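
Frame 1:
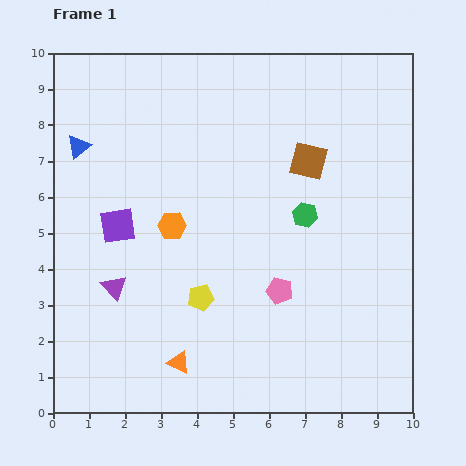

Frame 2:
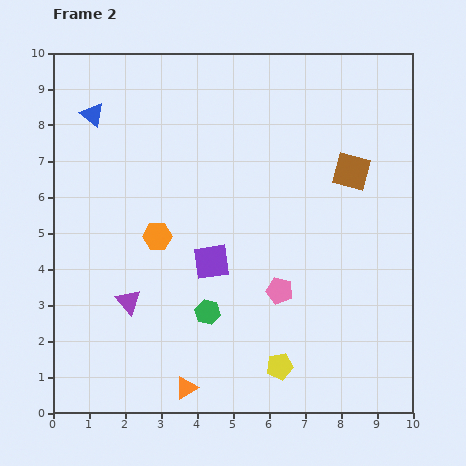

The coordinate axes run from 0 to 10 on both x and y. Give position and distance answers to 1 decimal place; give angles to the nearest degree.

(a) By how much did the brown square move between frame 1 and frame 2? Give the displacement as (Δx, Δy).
(1.2, -0.3)

The brown square was at (7.1, 7.0) in frame 1 and (8.3, 6.7) in frame 2.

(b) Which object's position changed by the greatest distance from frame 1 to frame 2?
the green hexagon

(moved 3.8; next 2.9)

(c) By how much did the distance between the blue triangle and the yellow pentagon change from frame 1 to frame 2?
+3.3

Distance in frame 1: 5.4. Distance in frame 2: 8.7.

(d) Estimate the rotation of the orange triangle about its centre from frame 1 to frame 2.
54° counter-clockwise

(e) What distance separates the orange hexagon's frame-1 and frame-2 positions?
0.5

The orange hexagon moved from (3.3, 5.2) to (2.9, 4.9), a distance of √(0.4² + 0.3²) ≈ 0.5.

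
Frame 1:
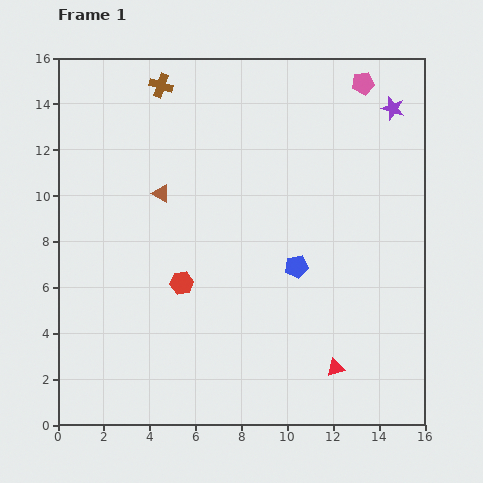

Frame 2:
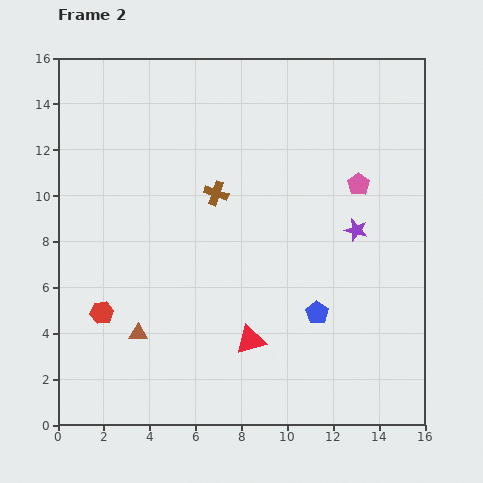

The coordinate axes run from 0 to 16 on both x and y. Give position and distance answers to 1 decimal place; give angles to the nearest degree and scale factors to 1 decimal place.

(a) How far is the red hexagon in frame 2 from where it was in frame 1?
3.7

The red hexagon moved from (5.4, 6.2) to (1.9, 4.9), a distance of √(3.5² + 1.3²) ≈ 3.7.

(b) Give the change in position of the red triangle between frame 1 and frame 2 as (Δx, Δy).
(-3.7, 1.2)

The red triangle was at (12.1, 2.5) in frame 1 and (8.4, 3.7) in frame 2.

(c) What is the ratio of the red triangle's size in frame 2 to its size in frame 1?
1.7×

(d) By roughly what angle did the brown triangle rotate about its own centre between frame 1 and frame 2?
29° counter-clockwise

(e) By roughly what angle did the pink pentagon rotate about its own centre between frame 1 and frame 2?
25° counter-clockwise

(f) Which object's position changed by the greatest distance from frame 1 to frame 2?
the brown triangle

(moved 6.2; next 5.5)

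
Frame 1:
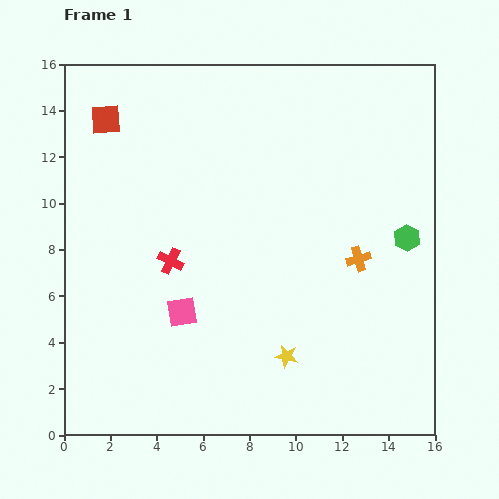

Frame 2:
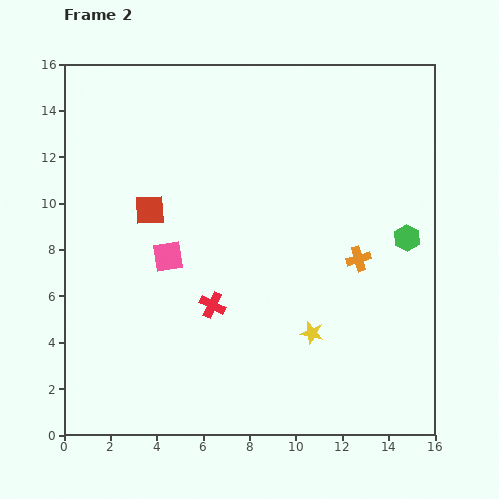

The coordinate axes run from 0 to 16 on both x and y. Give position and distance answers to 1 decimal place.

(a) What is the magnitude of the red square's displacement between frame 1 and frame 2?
4.3

The red square moved from (1.8, 13.6) to (3.7, 9.7), a distance of √(1.9² + 3.9²) ≈ 4.3.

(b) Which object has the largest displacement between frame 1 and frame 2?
the red square

(moved 4.3; next 2.6)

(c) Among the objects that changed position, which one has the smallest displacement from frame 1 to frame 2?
the yellow star

(moved 1.5)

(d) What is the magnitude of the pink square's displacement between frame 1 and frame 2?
2.5

The pink square moved from (5.1, 5.3) to (4.5, 7.7), a distance of √(0.6² + 2.4²) ≈ 2.5.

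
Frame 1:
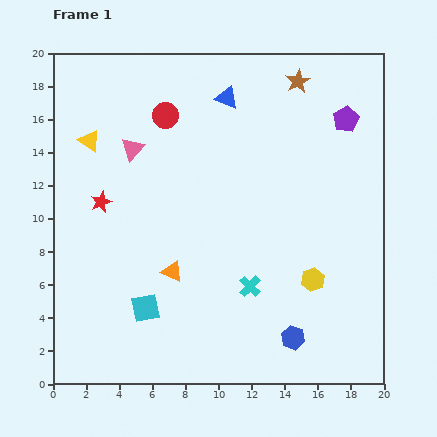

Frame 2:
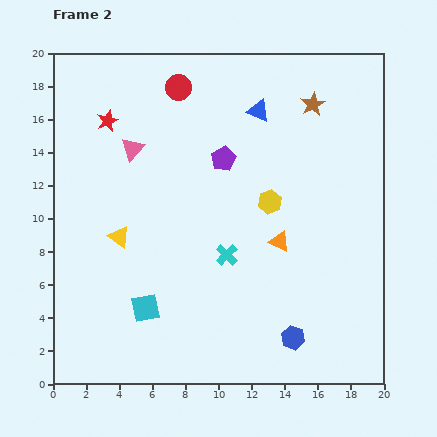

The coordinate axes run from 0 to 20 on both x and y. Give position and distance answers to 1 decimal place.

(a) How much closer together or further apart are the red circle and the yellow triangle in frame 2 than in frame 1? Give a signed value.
+4.9

Distance in frame 1: 4.8. Distance in frame 2: 9.7.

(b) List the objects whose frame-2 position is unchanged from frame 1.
the pink triangle, the cyan square, the blue hexagon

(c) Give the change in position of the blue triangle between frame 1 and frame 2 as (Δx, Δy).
(1.9, -0.8)

The blue triangle was at (10.5, 17.3) in frame 1 and (12.4, 16.5) in frame 2.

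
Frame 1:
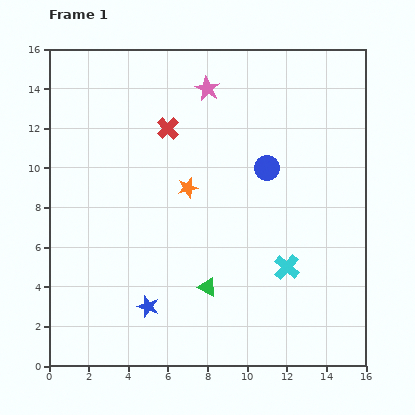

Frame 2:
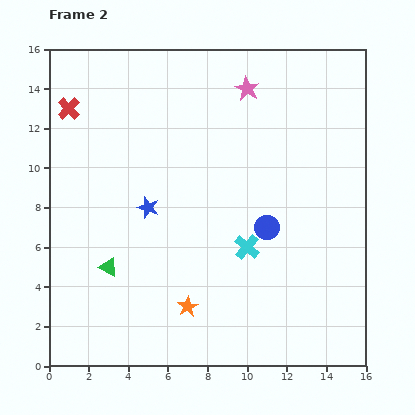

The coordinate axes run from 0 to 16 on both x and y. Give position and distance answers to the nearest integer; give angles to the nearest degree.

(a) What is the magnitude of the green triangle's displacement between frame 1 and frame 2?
5

The green triangle moved from (8, 4) to (3, 5), a distance of √(5² + 1²) ≈ 5.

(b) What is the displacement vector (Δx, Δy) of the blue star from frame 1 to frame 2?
(0, 5)

The blue star was at (5, 3) in frame 1 and (5, 8) in frame 2.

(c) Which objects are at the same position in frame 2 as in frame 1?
none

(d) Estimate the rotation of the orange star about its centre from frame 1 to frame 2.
18° counter-clockwise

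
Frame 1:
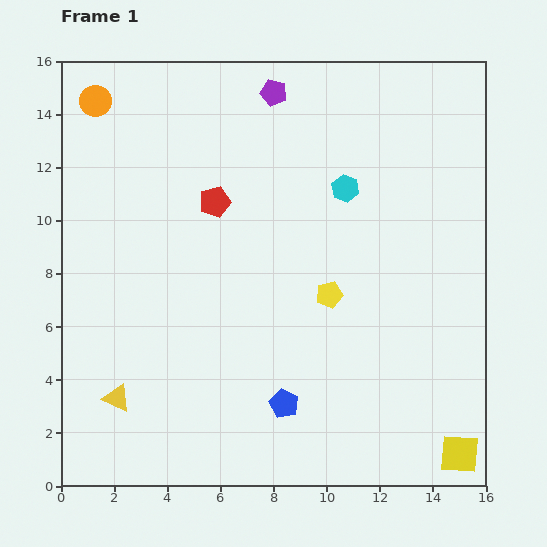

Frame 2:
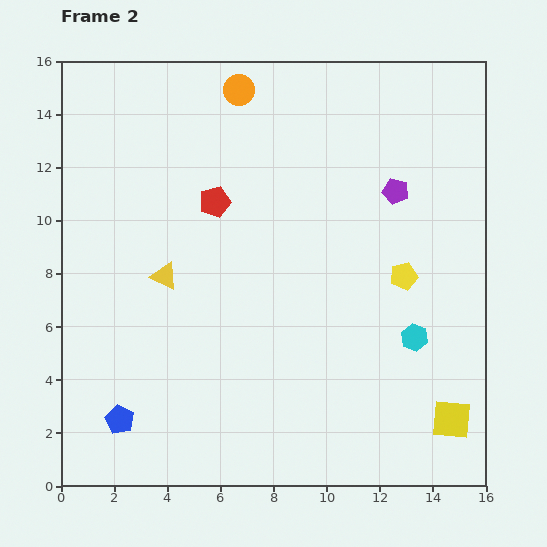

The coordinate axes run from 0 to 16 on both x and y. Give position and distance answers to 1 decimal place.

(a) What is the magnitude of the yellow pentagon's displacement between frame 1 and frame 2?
2.9

The yellow pentagon moved from (10.1, 7.2) to (12.9, 7.9), a distance of √(2.8² + 0.7²) ≈ 2.9.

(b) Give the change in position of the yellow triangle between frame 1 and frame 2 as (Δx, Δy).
(1.8, 4.6)

The yellow triangle was at (2.1, 3.3) in frame 1 and (3.9, 7.9) in frame 2.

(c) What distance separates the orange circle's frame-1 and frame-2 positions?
5.4

The orange circle moved from (1.3, 14.5) to (6.7, 14.9), a distance of √(5.4² + 0.4²) ≈ 5.4.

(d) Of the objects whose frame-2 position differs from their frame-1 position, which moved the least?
the yellow square

(moved 1.3)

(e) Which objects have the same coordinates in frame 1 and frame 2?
the red pentagon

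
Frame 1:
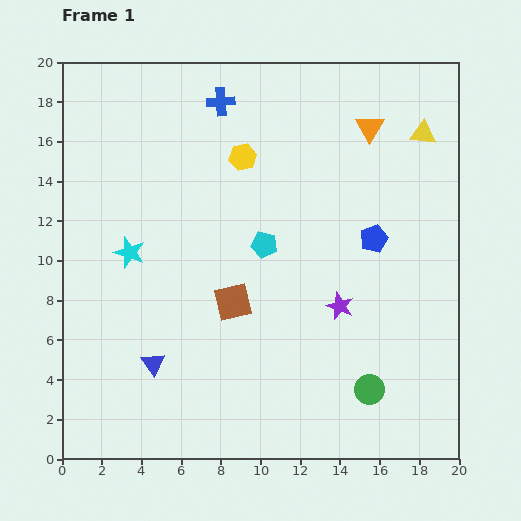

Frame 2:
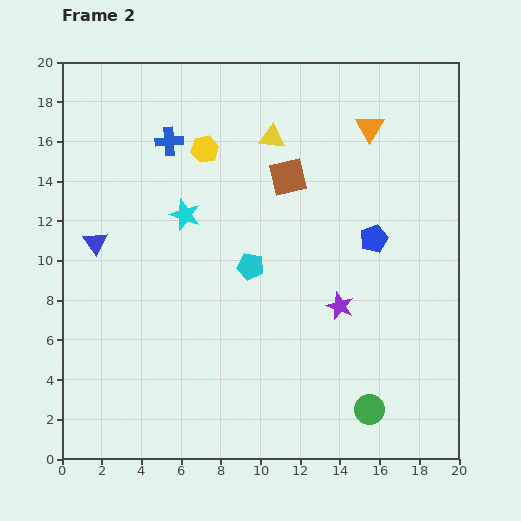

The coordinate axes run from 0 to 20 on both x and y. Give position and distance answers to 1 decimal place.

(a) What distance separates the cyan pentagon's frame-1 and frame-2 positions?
1.3

The cyan pentagon moved from (10.2, 10.8) to (9.5, 9.7), a distance of √(0.7² + 1.1²) ≈ 1.3.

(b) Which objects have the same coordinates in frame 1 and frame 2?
the purple star, the orange triangle, the blue pentagon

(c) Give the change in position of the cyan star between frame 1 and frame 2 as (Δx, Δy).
(2.8, 1.9)

The cyan star was at (3.4, 10.4) in frame 1 and (6.2, 12.3) in frame 2.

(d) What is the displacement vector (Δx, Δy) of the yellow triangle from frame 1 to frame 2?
(-7.6, -0.2)

The yellow triangle was at (18.2, 16.4) in frame 1 and (10.6, 16.2) in frame 2.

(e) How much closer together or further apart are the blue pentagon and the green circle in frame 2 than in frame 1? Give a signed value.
+1.0

Distance in frame 1: 7.6. Distance in frame 2: 8.6.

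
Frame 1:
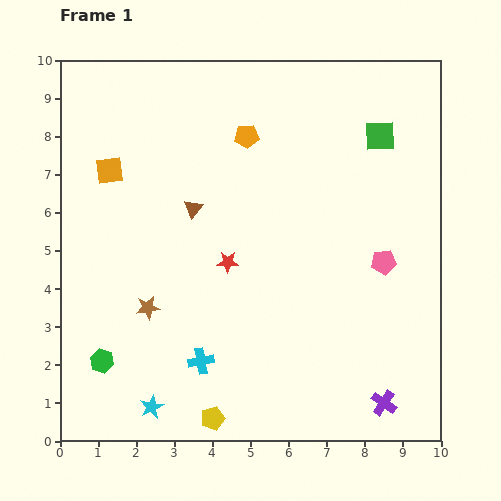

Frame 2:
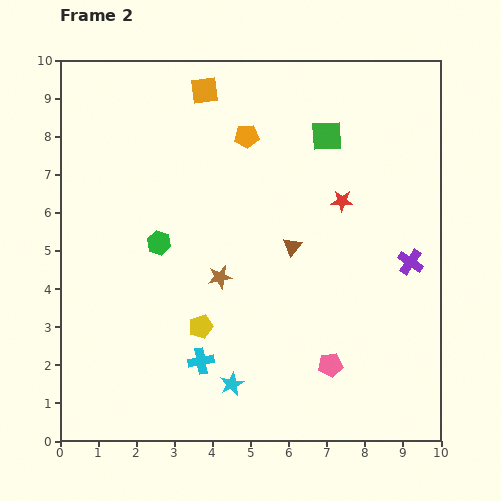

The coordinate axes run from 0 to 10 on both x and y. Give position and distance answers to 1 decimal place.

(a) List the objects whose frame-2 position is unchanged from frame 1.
the orange pentagon, the cyan cross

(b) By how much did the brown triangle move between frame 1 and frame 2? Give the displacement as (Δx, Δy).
(2.6, -1.0)

The brown triangle was at (3.5, 6.1) in frame 1 and (6.1, 5.1) in frame 2.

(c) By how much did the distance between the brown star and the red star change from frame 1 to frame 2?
+1.4

Distance in frame 1: 2.4. Distance in frame 2: 3.8.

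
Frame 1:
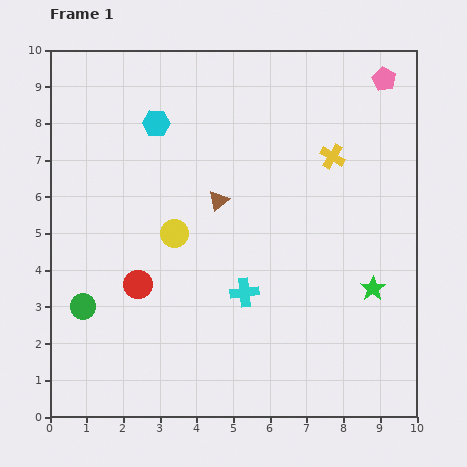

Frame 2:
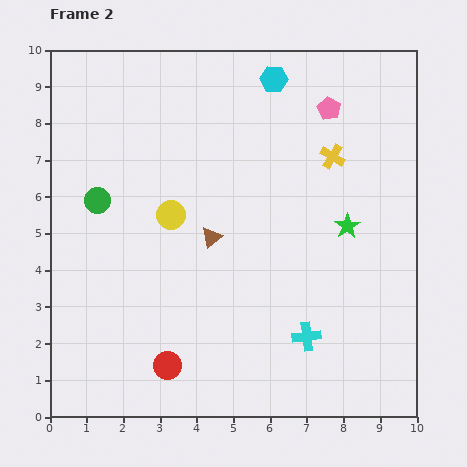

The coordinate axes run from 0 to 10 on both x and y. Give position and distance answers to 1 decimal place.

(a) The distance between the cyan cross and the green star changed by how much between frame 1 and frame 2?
-0.3

Distance in frame 1: 3.5. Distance in frame 2: 3.2.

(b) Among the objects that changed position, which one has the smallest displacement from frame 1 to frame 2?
the yellow circle

(moved 0.5)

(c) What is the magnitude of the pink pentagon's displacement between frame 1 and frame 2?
1.7

The pink pentagon moved from (9.1, 9.2) to (7.6, 8.4), a distance of √(1.5² + 0.8²) ≈ 1.7.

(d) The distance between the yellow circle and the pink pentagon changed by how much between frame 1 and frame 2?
-1.9

Distance in frame 1: 7.1. Distance in frame 2: 5.2.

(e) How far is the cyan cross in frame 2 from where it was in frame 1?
2.1

The cyan cross moved from (5.3, 3.4) to (7.0, 2.2), a distance of √(1.7² + 1.2²) ≈ 2.1.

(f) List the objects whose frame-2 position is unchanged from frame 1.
the yellow cross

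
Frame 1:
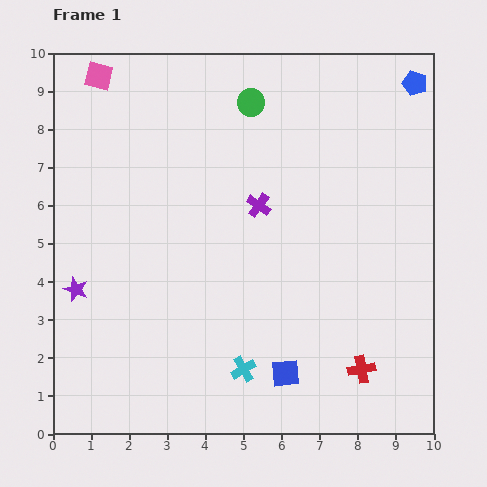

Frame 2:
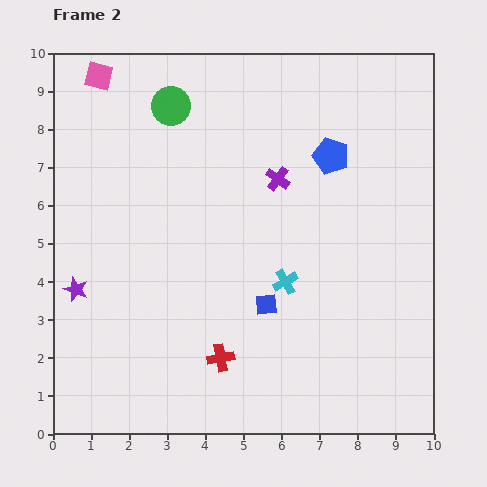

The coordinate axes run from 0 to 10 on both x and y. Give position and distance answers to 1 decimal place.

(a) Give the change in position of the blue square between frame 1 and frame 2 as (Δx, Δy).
(-0.5, 1.8)

The blue square was at (6.1, 1.6) in frame 1 and (5.6, 3.4) in frame 2.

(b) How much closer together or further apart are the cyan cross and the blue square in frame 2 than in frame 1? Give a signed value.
-0.3

Distance in frame 1: 1.1. Distance in frame 2: 0.8.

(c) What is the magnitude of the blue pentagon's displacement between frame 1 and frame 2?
2.9

The blue pentagon moved from (9.5, 9.2) to (7.3, 7.3), a distance of √(2.2² + 1.9²) ≈ 2.9.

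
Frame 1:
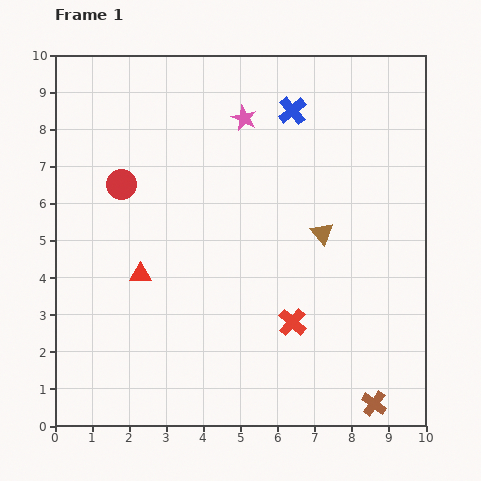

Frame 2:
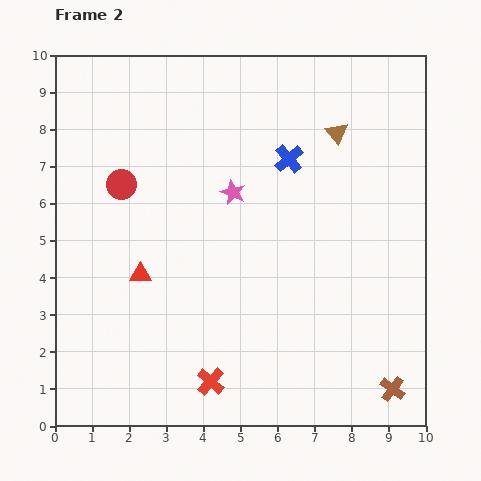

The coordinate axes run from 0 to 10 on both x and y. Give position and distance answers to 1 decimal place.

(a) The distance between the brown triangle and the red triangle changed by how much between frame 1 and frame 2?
+1.5

Distance in frame 1: 5.0. Distance in frame 2: 6.5.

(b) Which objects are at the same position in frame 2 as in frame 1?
the red triangle, the red circle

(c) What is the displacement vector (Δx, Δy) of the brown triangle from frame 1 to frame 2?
(0.4, 2.7)

The brown triangle was at (7.2, 5.2) in frame 1 and (7.6, 7.9) in frame 2.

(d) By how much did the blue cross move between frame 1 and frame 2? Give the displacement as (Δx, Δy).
(-0.1, -1.3)

The blue cross was at (6.4, 8.5) in frame 1 and (6.3, 7.2) in frame 2.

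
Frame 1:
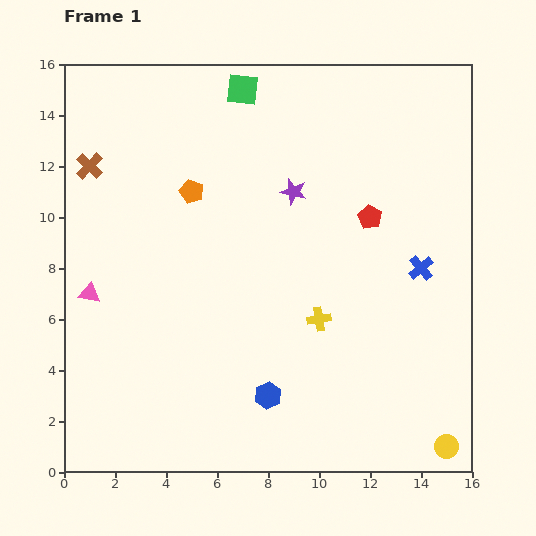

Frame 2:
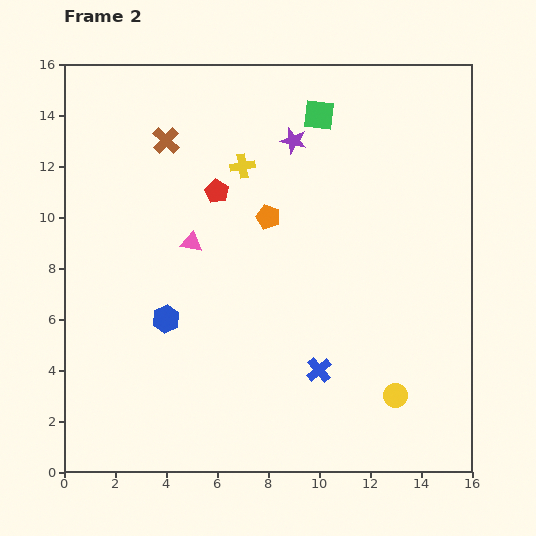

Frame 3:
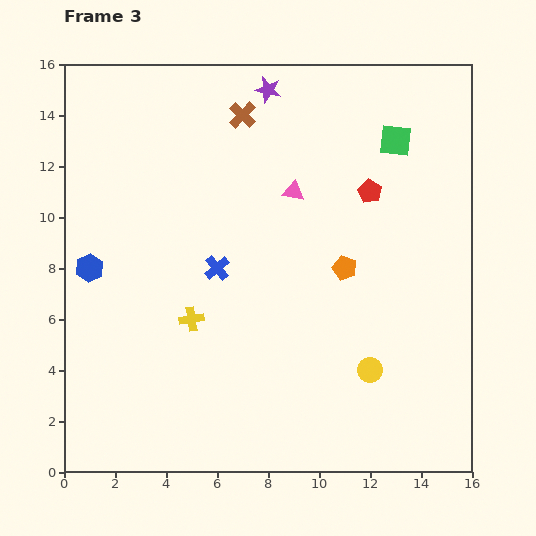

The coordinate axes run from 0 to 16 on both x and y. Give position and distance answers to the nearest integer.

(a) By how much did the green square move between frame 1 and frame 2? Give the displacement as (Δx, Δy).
(3, -1)

The green square was at (7, 15) in frame 1 and (10, 14) in frame 2.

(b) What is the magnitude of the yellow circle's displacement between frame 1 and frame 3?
4

The yellow circle moved from (15, 1) to (12, 4), a distance of √(3² + 3²) ≈ 4.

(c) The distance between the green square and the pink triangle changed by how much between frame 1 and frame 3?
-6

Distance in frame 1: 10. Distance in frame 3: 4.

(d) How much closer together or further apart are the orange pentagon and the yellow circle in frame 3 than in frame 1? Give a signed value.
-10

Distance in frame 1: 14. Distance in frame 3: 4.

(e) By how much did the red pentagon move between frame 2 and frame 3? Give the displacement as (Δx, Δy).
(6, 0)

The red pentagon was at (6, 11) in frame 2 and (12, 11) in frame 3.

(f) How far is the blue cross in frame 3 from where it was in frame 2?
6

The blue cross moved from (10, 4) to (6, 8), a distance of √(4² + 4²) ≈ 6.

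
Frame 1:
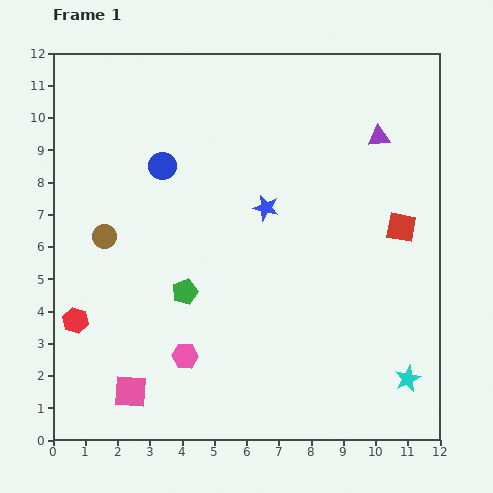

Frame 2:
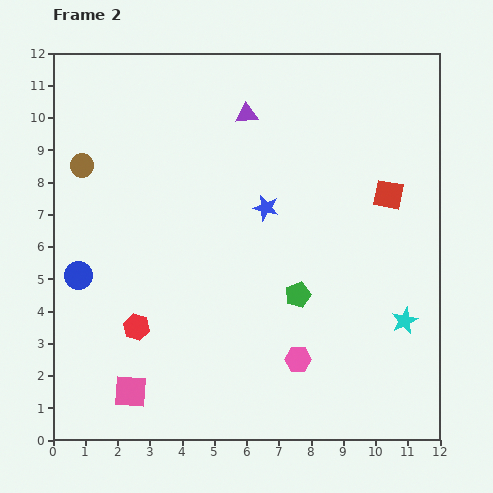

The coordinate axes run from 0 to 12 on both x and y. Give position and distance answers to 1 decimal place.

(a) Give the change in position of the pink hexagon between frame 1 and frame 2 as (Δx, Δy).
(3.5, -0.1)

The pink hexagon was at (4.1, 2.6) in frame 1 and (7.6, 2.5) in frame 2.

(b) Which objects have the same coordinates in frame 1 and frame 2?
the blue star, the pink square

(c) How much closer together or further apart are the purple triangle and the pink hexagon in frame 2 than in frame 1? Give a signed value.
-1.3

Distance in frame 1: 9.1. Distance in frame 2: 7.8.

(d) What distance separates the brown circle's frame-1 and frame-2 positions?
2.3

The brown circle moved from (1.6, 6.3) to (0.9, 8.5), a distance of √(0.7² + 2.2²) ≈ 2.3.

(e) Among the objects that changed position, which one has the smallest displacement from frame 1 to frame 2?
the red square

(moved 1.1)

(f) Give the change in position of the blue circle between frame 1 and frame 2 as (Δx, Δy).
(-2.6, -3.4)

The blue circle was at (3.4, 8.5) in frame 1 and (0.8, 5.1) in frame 2.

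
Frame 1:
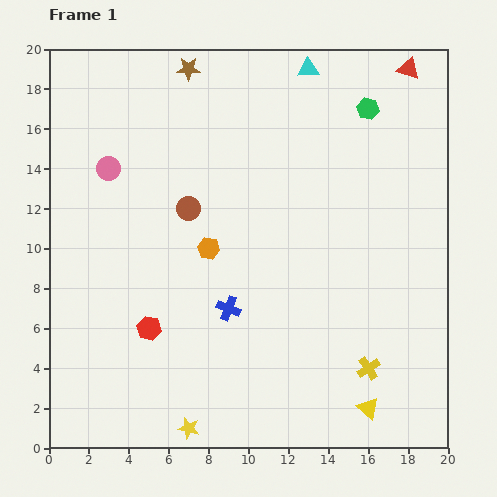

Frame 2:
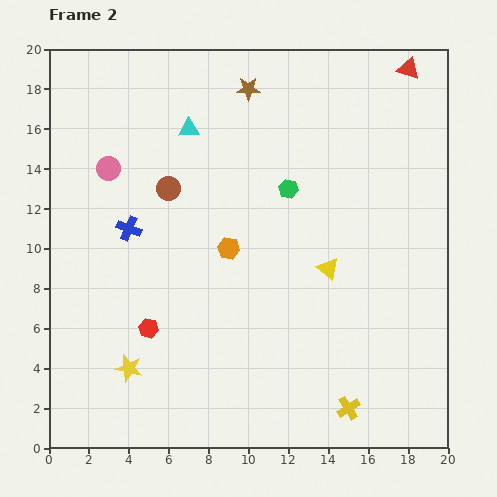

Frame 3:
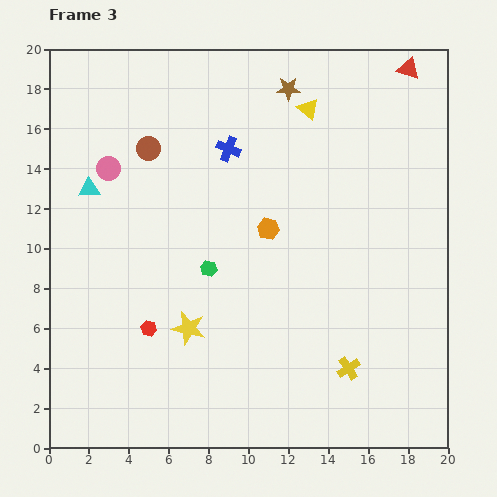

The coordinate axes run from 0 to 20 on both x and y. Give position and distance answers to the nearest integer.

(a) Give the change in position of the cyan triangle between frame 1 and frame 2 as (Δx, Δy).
(-6, -3)

The cyan triangle was at (13, 19) in frame 1 and (7, 16) in frame 2.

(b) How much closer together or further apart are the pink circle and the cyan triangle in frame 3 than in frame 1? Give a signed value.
-10

Distance in frame 1: 11. Distance in frame 3: 1.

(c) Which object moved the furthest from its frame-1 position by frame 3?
the yellow triangle

(moved 15; next 13)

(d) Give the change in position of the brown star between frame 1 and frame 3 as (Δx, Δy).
(5, -1)

The brown star was at (7, 19) in frame 1 and (12, 18) in frame 3.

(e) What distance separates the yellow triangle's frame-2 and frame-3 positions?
8

The yellow triangle moved from (14, 9) to (13, 17), a distance of √(1² + 8²) ≈ 8.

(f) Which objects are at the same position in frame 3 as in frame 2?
the red hexagon, the red triangle, the pink circle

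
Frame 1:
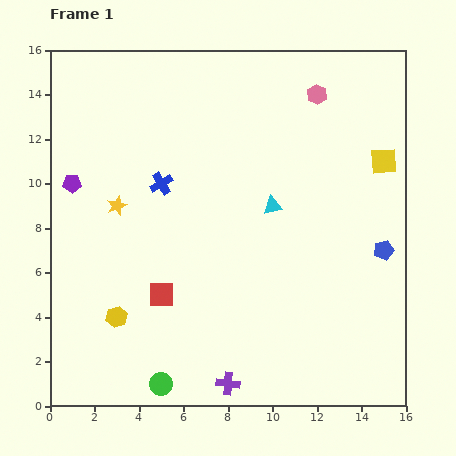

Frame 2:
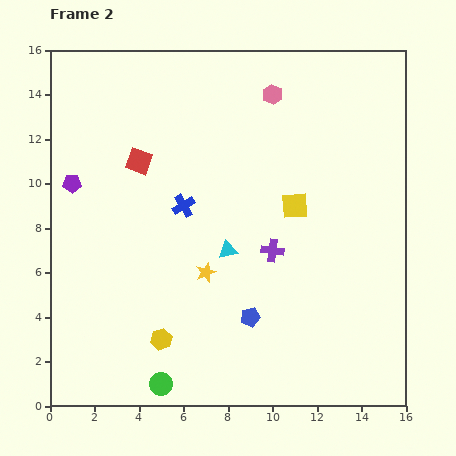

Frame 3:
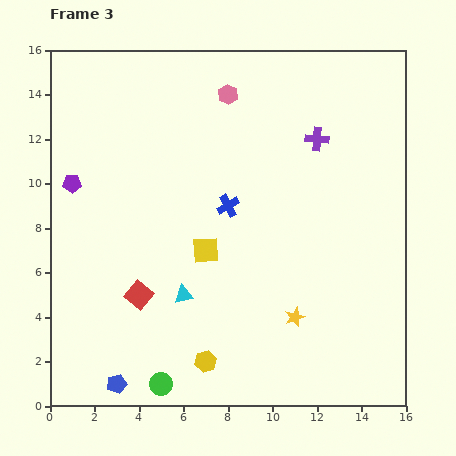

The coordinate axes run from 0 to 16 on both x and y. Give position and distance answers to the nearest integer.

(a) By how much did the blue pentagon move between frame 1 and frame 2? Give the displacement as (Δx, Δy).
(-6, -3)

The blue pentagon was at (15, 7) in frame 1 and (9, 4) in frame 2.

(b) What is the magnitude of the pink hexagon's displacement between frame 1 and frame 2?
2

The pink hexagon moved from (12, 14) to (10, 14), a distance of √(2² + 0²) ≈ 2.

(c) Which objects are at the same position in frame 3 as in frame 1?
the green circle, the purple pentagon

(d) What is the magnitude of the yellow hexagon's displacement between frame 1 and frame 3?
4

The yellow hexagon moved from (3, 4) to (7, 2), a distance of √(4² + 2²) ≈ 4.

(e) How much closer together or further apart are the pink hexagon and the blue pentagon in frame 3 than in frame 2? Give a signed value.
+4

Distance in frame 2: 10. Distance in frame 3: 14.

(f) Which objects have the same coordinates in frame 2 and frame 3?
the green circle, the purple pentagon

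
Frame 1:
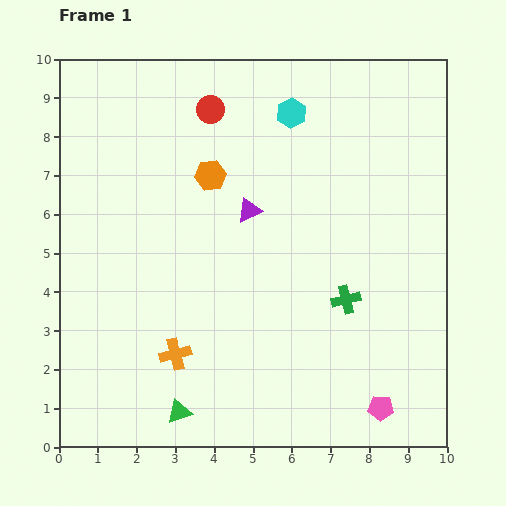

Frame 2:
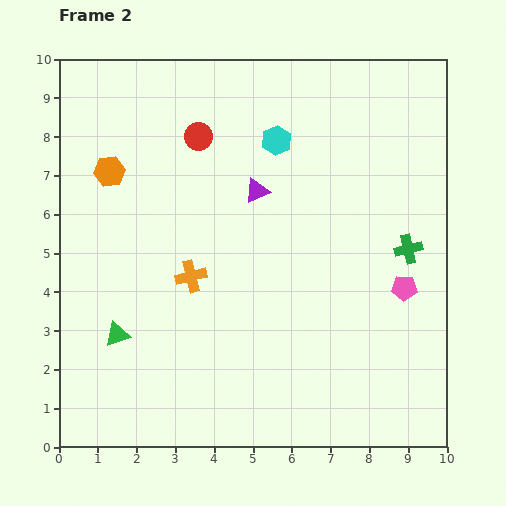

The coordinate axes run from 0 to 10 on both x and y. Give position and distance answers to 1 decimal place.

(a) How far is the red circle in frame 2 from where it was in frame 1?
0.8

The red circle moved from (3.9, 8.7) to (3.6, 8.0), a distance of √(0.3² + 0.7²) ≈ 0.8.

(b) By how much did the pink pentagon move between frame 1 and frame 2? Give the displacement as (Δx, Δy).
(0.6, 3.1)

The pink pentagon was at (8.3, 1.0) in frame 1 and (8.9, 4.1) in frame 2.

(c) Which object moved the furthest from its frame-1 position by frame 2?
the pink pentagon

(moved 3.2; next 2.6)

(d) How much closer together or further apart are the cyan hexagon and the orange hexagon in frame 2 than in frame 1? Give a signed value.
+1.8

Distance in frame 1: 2.6. Distance in frame 2: 4.4.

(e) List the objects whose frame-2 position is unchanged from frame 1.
none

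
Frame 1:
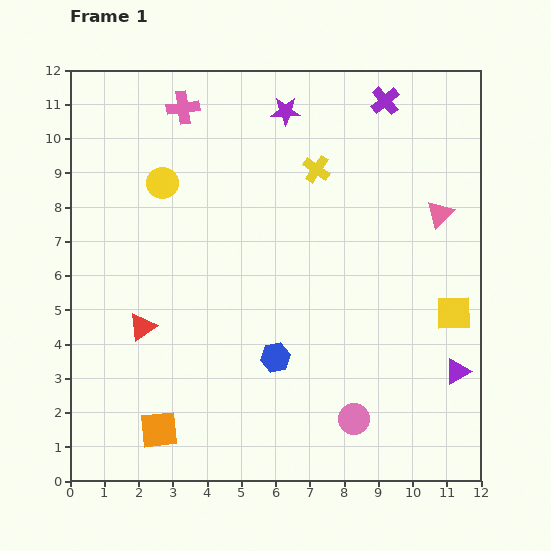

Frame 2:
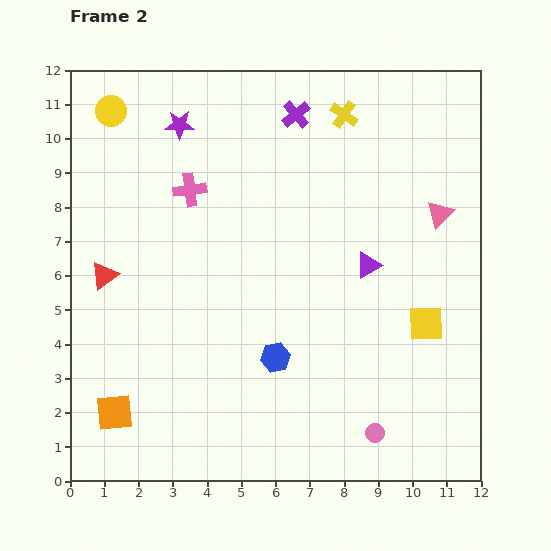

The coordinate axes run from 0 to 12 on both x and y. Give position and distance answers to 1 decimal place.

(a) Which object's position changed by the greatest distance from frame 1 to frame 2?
the purple triangle

(moved 4.0; next 3.1)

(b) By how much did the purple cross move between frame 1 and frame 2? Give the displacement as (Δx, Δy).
(-2.6, -0.4)

The purple cross was at (9.2, 11.1) in frame 1 and (6.6, 10.7) in frame 2.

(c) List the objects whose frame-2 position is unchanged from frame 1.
the pink triangle, the blue hexagon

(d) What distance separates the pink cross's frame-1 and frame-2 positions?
2.4

The pink cross moved from (3.3, 10.9) to (3.5, 8.5), a distance of √(0.2² + 2.4²) ≈ 2.4.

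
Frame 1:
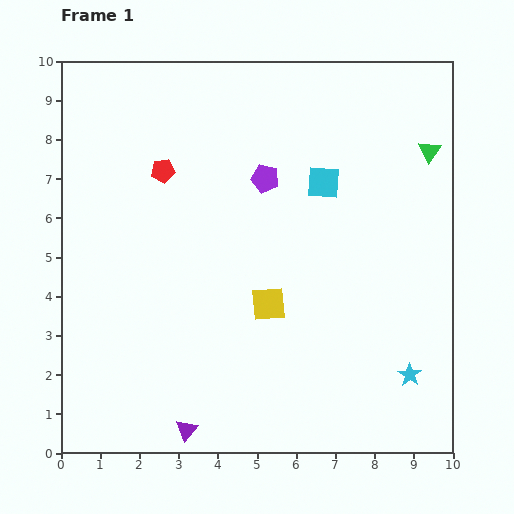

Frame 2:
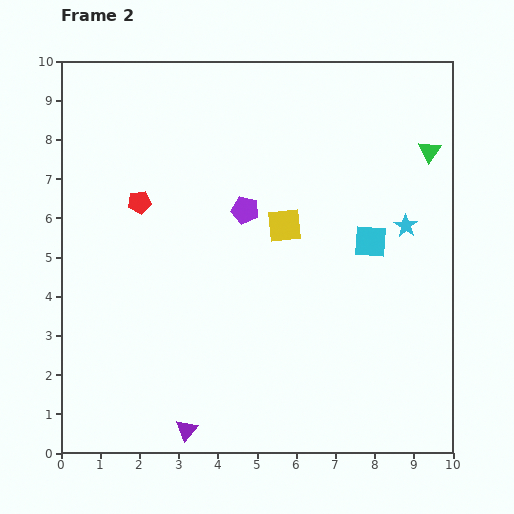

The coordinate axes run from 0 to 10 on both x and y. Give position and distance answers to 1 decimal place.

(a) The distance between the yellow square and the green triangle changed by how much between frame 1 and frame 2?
-1.5

Distance in frame 1: 5.7. Distance in frame 2: 4.2.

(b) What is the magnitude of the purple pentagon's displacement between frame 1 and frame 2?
0.9

The purple pentagon moved from (5.2, 7.0) to (4.7, 6.2), a distance of √(0.5² + 0.8²) ≈ 0.9.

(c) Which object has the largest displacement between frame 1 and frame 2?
the cyan star

(moved 3.8; next 2.0)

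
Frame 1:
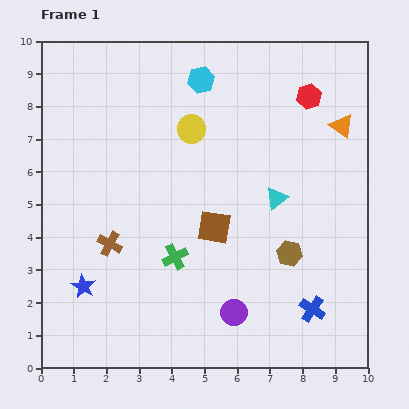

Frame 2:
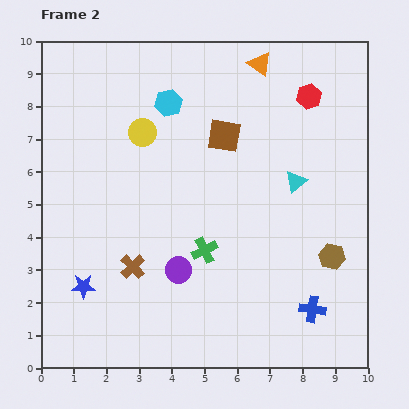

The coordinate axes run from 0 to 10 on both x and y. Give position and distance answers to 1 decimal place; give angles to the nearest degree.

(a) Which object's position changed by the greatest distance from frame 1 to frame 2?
the orange triangle

(moved 3.1; next 2.8)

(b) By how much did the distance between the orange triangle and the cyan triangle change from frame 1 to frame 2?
+0.8

Distance in frame 1: 3.0. Distance in frame 2: 3.8.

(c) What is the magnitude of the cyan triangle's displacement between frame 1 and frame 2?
0.8

The cyan triangle moved from (7.2, 5.2) to (7.8, 5.7), a distance of √(0.6² + 0.5²) ≈ 0.8.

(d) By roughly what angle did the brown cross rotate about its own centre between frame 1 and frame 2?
18° clockwise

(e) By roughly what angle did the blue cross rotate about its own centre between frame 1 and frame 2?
25° counter-clockwise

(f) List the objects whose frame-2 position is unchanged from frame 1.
the blue star, the red hexagon, the blue cross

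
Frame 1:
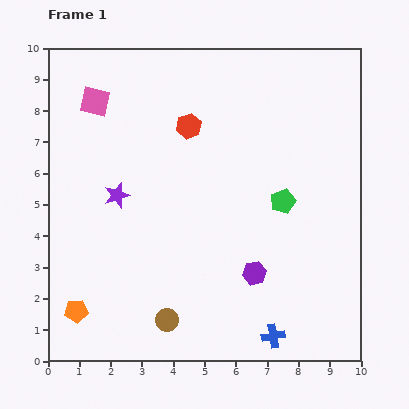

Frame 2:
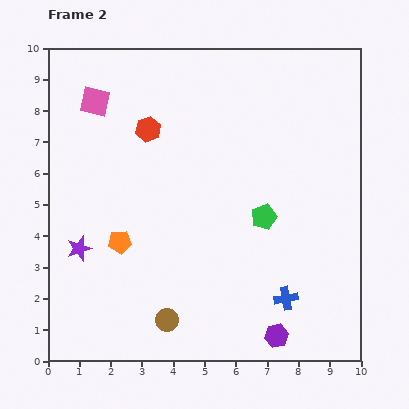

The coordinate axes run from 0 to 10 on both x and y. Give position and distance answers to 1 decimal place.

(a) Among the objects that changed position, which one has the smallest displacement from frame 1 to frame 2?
the green pentagon

(moved 0.8)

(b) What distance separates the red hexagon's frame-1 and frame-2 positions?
1.3

The red hexagon moved from (4.5, 7.5) to (3.2, 7.4), a distance of √(1.3² + 0.1²) ≈ 1.3.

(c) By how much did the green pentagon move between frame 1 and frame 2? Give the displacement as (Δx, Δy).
(-0.6, -0.5)

The green pentagon was at (7.5, 5.1) in frame 1 and (6.9, 4.6) in frame 2.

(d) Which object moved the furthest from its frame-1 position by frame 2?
the orange pentagon

(moved 2.6; next 2.1)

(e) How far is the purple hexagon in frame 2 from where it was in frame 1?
2.1

The purple hexagon moved from (6.6, 2.8) to (7.3, 0.8), a distance of √(0.7² + 2.0²) ≈ 2.1.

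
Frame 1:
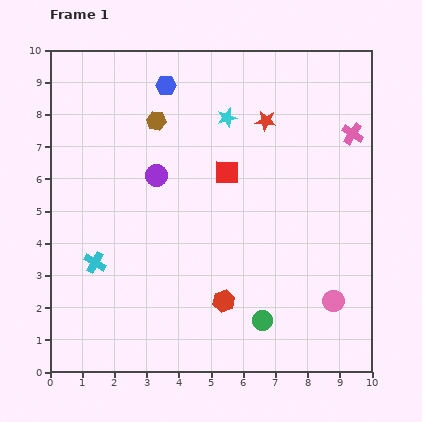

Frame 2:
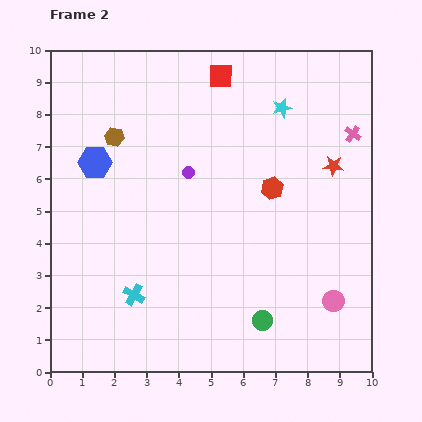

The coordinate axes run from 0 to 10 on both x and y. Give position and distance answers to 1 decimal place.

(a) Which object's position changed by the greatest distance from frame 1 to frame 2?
the red hexagon

(moved 3.8; next 3.3)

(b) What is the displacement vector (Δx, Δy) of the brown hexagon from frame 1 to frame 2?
(-1.3, -0.5)

The brown hexagon was at (3.3, 7.8) in frame 1 and (2.0, 7.3) in frame 2.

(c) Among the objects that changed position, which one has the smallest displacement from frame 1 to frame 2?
the purple circle

(moved 1.0)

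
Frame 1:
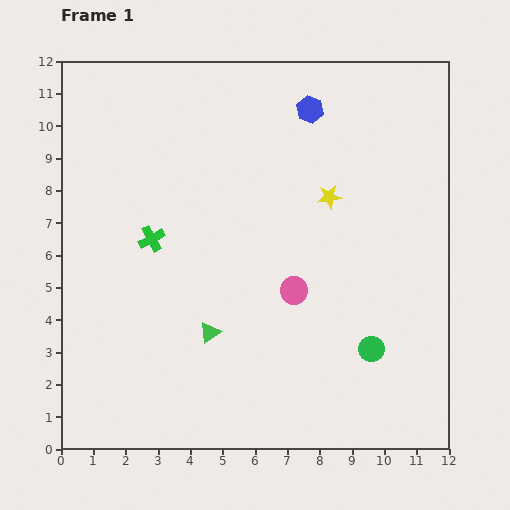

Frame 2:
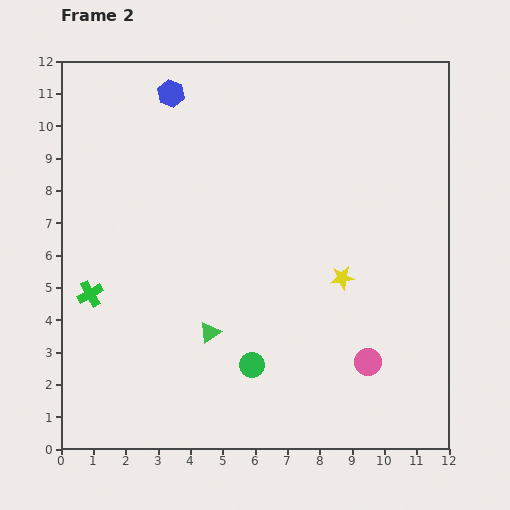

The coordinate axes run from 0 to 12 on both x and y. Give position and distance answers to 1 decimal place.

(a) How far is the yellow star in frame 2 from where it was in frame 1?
2.5

The yellow star moved from (8.3, 7.8) to (8.7, 5.3), a distance of √(0.4² + 2.5²) ≈ 2.5.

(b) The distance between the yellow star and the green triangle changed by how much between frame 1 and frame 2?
-1.2

Distance in frame 1: 5.6. Distance in frame 2: 4.4.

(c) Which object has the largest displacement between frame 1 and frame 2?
the blue hexagon

(moved 4.3; next 3.7)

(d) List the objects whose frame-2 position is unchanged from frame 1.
the green triangle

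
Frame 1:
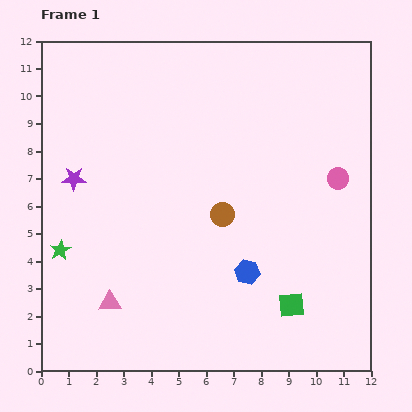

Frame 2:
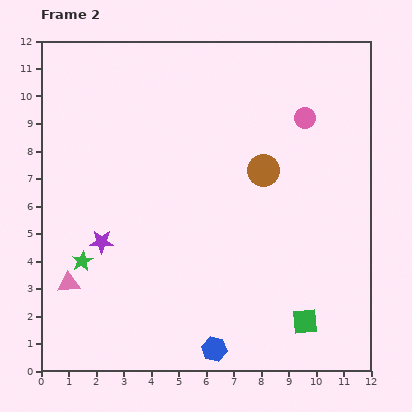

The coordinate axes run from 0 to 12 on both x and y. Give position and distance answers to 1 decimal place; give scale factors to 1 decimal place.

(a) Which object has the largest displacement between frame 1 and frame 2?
the blue hexagon

(moved 3.0; next 2.5)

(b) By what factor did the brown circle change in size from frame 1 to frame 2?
1.3×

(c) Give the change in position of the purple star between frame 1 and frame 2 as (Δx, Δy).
(1.0, -2.3)

The purple star was at (1.2, 7.0) in frame 1 and (2.2, 4.7) in frame 2.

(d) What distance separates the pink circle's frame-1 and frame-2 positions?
2.5

The pink circle moved from (10.8, 7.0) to (9.6, 9.2), a distance of √(1.2² + 2.2²) ≈ 2.5.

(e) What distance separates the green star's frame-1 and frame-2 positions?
0.9

The green star moved from (0.7, 4.4) to (1.5, 4.0), a distance of √(0.8² + 0.4²) ≈ 0.9.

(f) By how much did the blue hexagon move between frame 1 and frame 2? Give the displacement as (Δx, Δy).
(-1.2, -2.8)

The blue hexagon was at (7.5, 3.6) in frame 1 and (6.3, 0.8) in frame 2.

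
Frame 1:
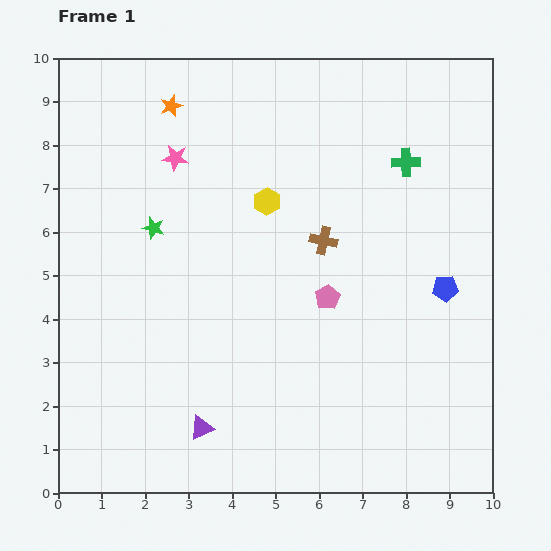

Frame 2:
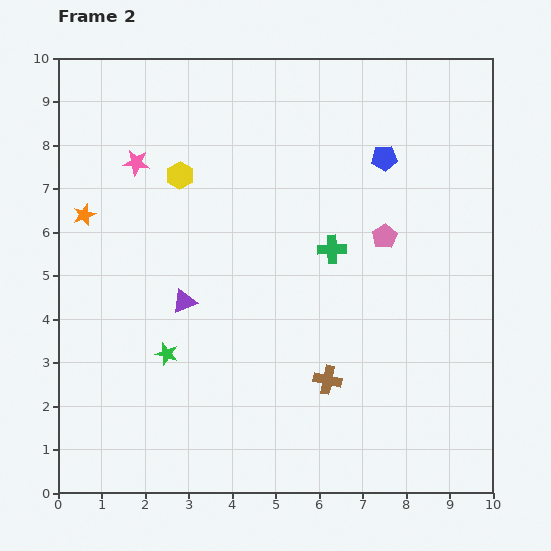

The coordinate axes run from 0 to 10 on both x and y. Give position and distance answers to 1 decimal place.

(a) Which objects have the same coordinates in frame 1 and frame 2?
none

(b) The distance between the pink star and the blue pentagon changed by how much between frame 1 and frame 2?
-1.2

Distance in frame 1: 6.9. Distance in frame 2: 5.7.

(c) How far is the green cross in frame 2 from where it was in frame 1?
2.6

The green cross moved from (8.0, 7.6) to (6.3, 5.6), a distance of √(1.7² + 2.0²) ≈ 2.6.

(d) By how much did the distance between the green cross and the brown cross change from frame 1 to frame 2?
+0.4

Distance in frame 1: 2.6. Distance in frame 2: 3.0.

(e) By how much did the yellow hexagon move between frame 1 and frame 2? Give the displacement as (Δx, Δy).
(-2.0, 0.6)

The yellow hexagon was at (4.8, 6.7) in frame 1 and (2.8, 7.3) in frame 2.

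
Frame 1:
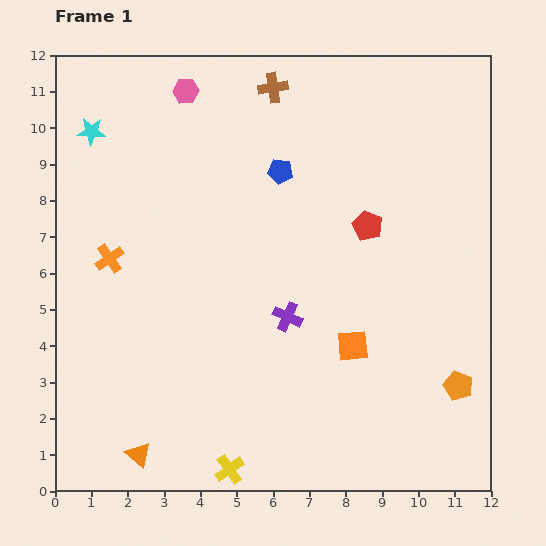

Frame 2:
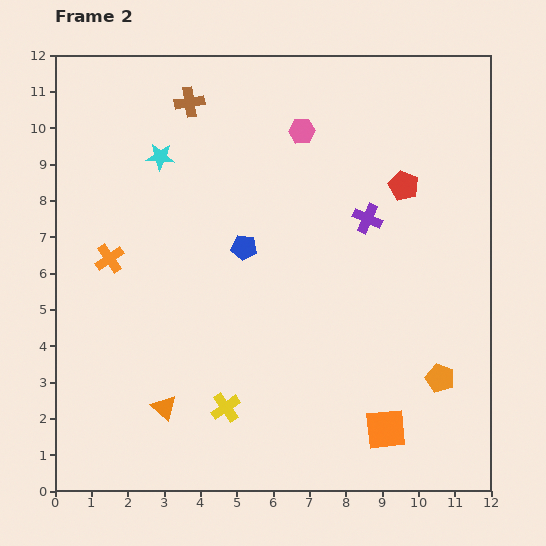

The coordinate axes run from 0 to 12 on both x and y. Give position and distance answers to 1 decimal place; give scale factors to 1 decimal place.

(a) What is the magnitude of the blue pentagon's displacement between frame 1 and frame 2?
2.3

The blue pentagon moved from (6.2, 8.8) to (5.2, 6.7), a distance of √(1.0² + 2.1²) ≈ 2.3.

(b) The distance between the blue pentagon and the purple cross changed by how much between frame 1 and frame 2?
-0.5

Distance in frame 1: 4.0. Distance in frame 2: 3.5.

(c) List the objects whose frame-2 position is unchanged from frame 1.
the orange cross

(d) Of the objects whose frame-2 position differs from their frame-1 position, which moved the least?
the orange pentagon

(moved 0.5)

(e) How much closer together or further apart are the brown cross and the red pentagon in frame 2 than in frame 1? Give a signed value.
+1.7

Distance in frame 1: 4.6. Distance in frame 2: 6.3.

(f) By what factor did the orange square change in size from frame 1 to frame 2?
1.3×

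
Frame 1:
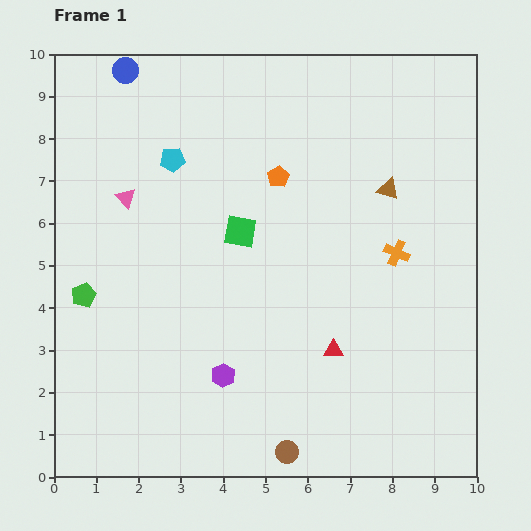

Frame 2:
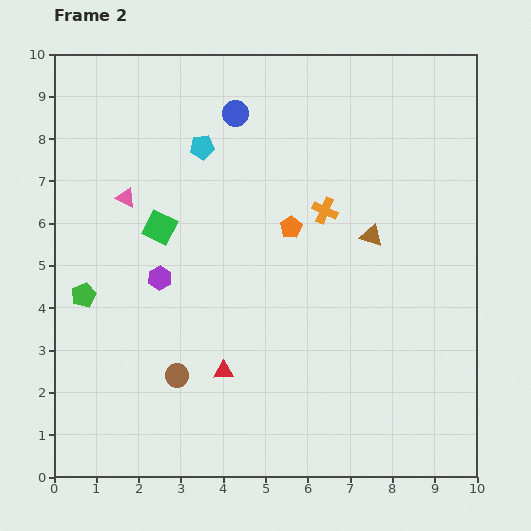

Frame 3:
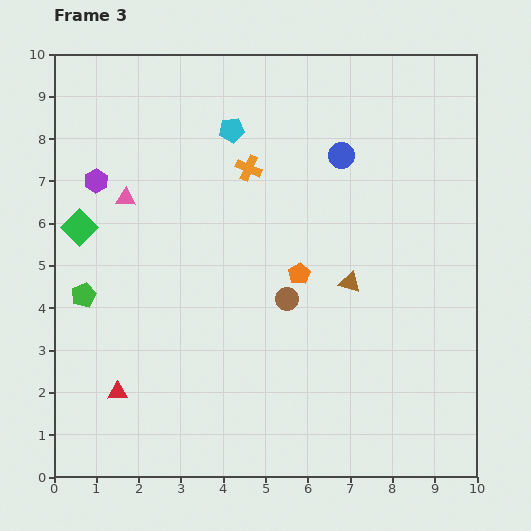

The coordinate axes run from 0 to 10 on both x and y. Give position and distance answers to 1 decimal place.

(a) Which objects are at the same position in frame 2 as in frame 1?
the green pentagon, the pink triangle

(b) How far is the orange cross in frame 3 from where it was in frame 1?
4.0

The orange cross moved from (8.1, 5.3) to (4.6, 7.3), a distance of √(3.5² + 2.0²) ≈ 4.0.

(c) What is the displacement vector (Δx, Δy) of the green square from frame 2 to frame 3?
(-1.9, 0.0)

The green square was at (2.5, 5.9) in frame 2 and (0.6, 5.9) in frame 3.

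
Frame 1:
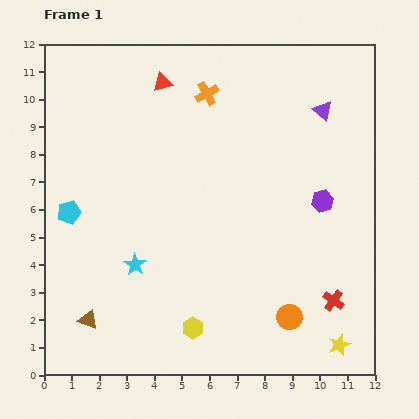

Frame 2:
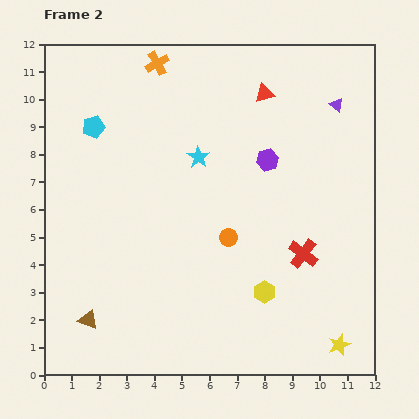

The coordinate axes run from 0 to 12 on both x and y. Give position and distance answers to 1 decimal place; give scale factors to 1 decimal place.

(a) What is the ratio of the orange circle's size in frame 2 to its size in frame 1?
0.7×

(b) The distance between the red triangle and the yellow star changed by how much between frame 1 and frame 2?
-2.0

Distance in frame 1: 11.5. Distance in frame 2: 9.5.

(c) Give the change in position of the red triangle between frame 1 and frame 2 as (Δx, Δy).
(3.7, -0.4)

The red triangle was at (4.3, 10.6) in frame 1 and (8.0, 10.2) in frame 2.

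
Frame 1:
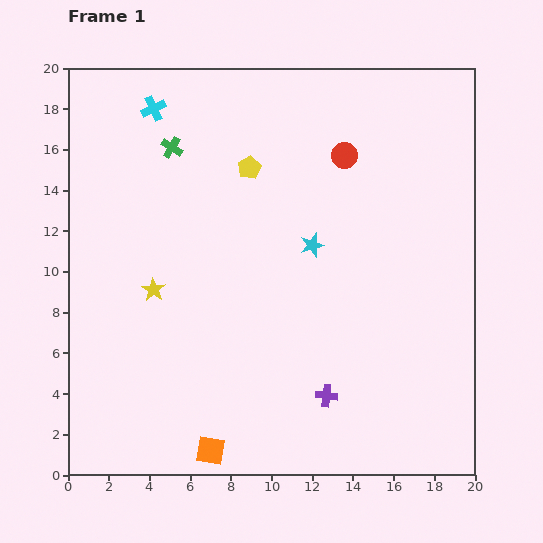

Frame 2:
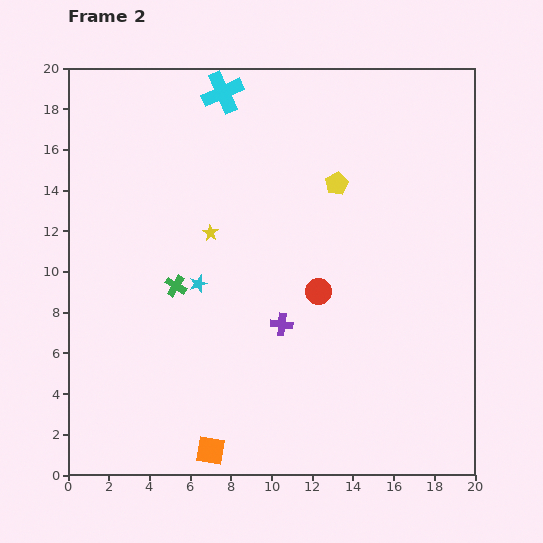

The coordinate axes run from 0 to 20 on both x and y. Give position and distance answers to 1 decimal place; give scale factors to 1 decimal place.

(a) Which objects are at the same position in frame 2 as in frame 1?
the orange square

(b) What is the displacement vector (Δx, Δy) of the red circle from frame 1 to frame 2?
(-1.3, -6.7)

The red circle was at (13.6, 15.7) in frame 1 and (12.3, 9.0) in frame 2.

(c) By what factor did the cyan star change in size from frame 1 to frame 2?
0.7×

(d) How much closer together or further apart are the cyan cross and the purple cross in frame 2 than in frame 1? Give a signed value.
-4.7

Distance in frame 1: 16.5. Distance in frame 2: 11.8.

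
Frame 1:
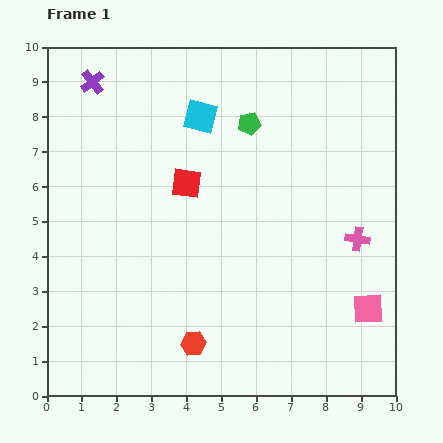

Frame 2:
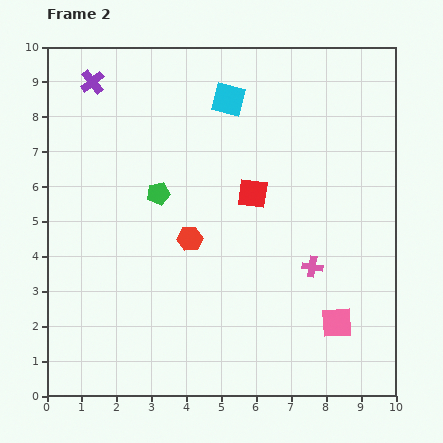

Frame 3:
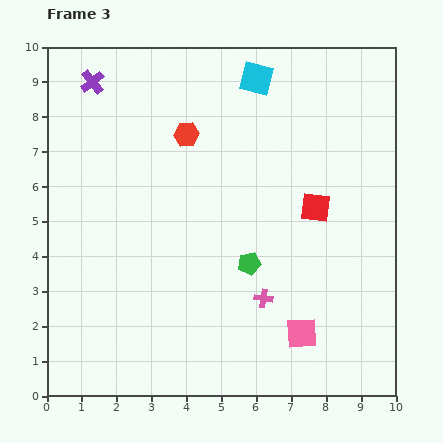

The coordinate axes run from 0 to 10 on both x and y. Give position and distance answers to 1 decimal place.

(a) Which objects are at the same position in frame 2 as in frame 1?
the purple cross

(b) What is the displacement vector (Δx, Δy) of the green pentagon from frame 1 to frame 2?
(-2.6, -2.0)

The green pentagon was at (5.8, 7.8) in frame 1 and (3.2, 5.8) in frame 2.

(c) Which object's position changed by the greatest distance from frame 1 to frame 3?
the red hexagon

(moved 6.0; next 4.0)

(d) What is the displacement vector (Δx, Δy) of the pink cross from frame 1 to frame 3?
(-2.7, -1.7)

The pink cross was at (8.9, 4.5) in frame 1 and (6.2, 2.8) in frame 3.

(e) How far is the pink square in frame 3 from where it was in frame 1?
2.0

The pink square moved from (9.2, 2.5) to (7.3, 1.8), a distance of √(1.9² + 0.7²) ≈ 2.0.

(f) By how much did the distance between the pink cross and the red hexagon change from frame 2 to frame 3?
+1.6

Distance in frame 2: 3.6. Distance in frame 3: 5.2.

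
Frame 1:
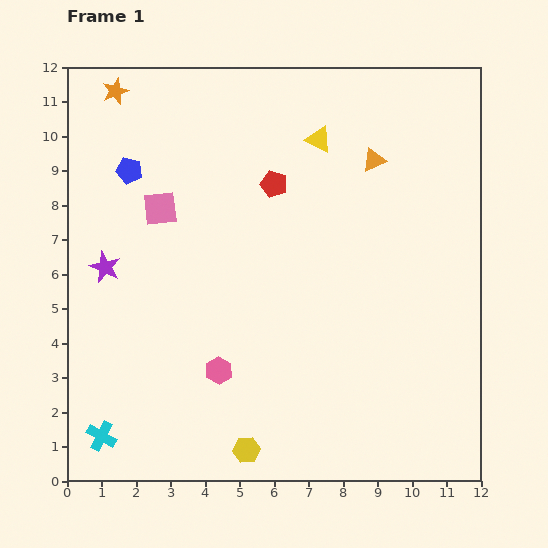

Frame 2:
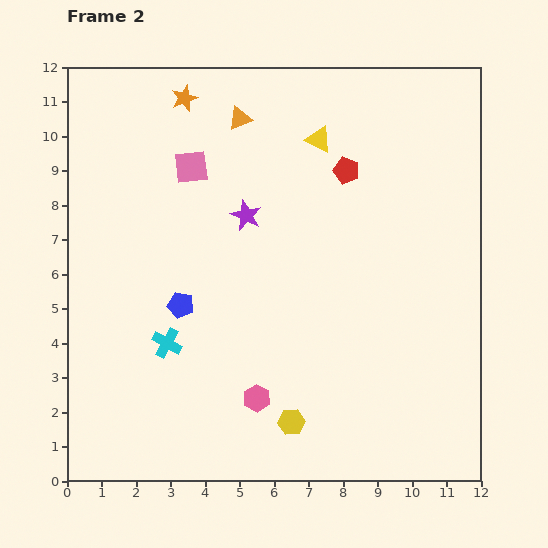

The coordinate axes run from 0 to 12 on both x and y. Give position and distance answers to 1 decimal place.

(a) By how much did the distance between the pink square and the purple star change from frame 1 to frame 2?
-0.2

Distance in frame 1: 2.3. Distance in frame 2: 2.1.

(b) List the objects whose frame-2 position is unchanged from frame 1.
the yellow triangle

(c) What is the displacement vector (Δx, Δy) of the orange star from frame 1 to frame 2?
(2.0, -0.2)

The orange star was at (1.4, 11.3) in frame 1 and (3.4, 11.1) in frame 2.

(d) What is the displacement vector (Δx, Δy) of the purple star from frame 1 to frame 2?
(4.1, 1.5)

The purple star was at (1.1, 6.2) in frame 1 and (5.2, 7.7) in frame 2.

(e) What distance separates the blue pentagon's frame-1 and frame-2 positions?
4.2

The blue pentagon moved from (1.8, 9.0) to (3.3, 5.1), a distance of √(1.5² + 3.9²) ≈ 4.2.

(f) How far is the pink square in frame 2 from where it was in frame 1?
1.5

The pink square moved from (2.7, 7.9) to (3.6, 9.1), a distance of √(0.9² + 1.2²) ≈ 1.5.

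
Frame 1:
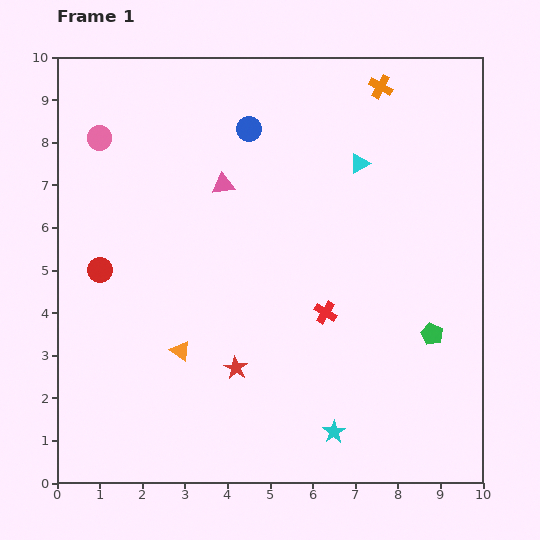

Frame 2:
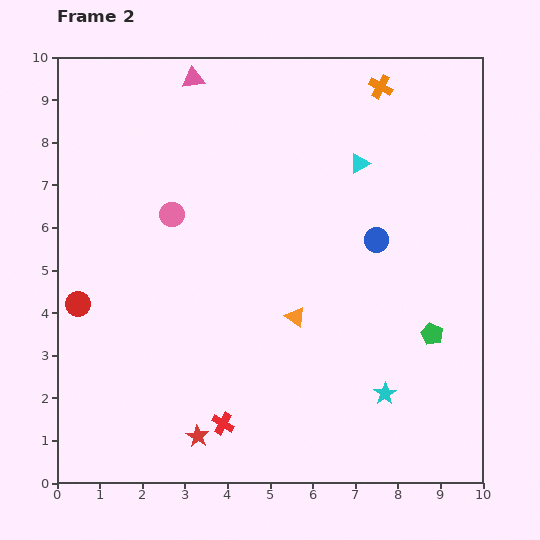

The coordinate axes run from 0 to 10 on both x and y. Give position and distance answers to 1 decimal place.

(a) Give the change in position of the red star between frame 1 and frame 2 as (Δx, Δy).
(-0.9, -1.6)

The red star was at (4.2, 2.7) in frame 1 and (3.3, 1.1) in frame 2.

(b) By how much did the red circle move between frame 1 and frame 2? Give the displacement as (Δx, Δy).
(-0.5, -0.8)

The red circle was at (1.0, 5.0) in frame 1 and (0.5, 4.2) in frame 2.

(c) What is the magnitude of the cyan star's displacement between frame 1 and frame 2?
1.5

The cyan star moved from (6.5, 1.2) to (7.7, 2.1), a distance of √(1.2² + 0.9²) ≈ 1.5.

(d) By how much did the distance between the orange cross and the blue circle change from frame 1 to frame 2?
+0.3

Distance in frame 1: 3.3. Distance in frame 2: 3.6.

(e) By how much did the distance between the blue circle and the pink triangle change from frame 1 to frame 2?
+4.3

Distance in frame 1: 1.4. Distance in frame 2: 5.7.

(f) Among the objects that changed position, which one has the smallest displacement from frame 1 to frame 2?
the red circle

(moved 0.9)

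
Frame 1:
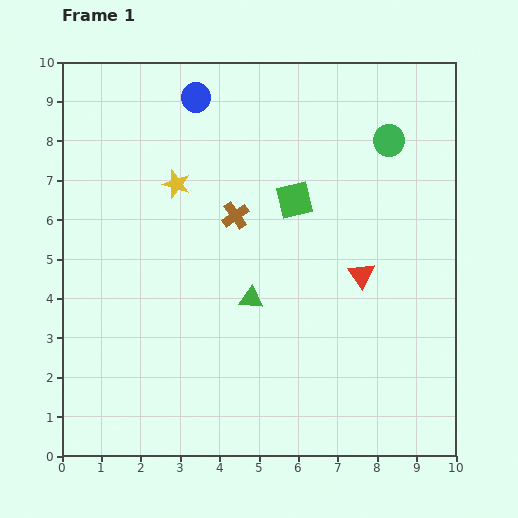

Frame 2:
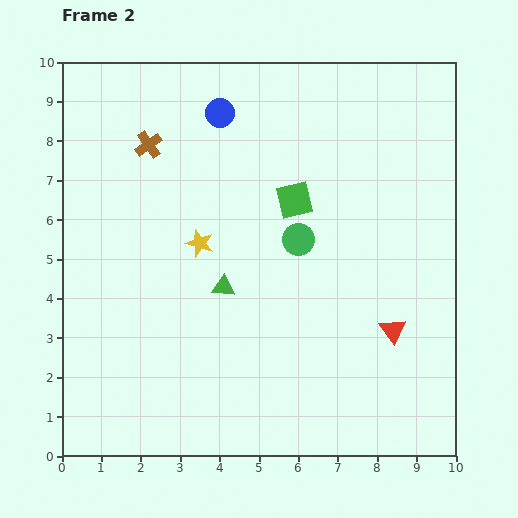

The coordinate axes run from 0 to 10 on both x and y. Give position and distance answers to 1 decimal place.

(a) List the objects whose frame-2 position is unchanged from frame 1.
the green square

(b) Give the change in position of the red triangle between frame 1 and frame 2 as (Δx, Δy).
(0.8, -1.4)

The red triangle was at (7.6, 4.6) in frame 1 and (8.4, 3.2) in frame 2.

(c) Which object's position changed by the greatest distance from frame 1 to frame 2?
the green circle

(moved 3.4; next 2.8)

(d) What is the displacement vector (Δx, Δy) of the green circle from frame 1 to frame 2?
(-2.3, -2.5)

The green circle was at (8.3, 8.0) in frame 1 and (6.0, 5.5) in frame 2.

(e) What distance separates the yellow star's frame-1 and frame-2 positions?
1.6

The yellow star moved from (2.9, 6.9) to (3.5, 5.4), a distance of √(0.6² + 1.5²) ≈ 1.6.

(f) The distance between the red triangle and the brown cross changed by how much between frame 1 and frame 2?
+4.3

Distance in frame 1: 3.5. Distance in frame 2: 7.8.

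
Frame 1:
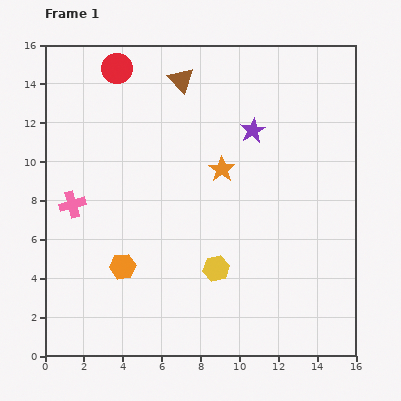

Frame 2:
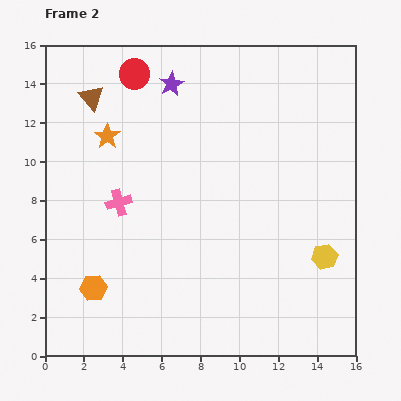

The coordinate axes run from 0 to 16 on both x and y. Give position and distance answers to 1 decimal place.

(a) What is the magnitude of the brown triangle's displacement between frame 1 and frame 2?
4.7

The brown triangle moved from (7.0, 14.2) to (2.4, 13.3), a distance of √(4.6² + 0.9²) ≈ 4.7.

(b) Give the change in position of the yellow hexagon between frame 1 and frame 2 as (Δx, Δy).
(5.6, 0.6)

The yellow hexagon was at (8.8, 4.5) in frame 1 and (14.4, 5.1) in frame 2.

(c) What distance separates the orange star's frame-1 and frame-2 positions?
6.1

The orange star moved from (9.1, 9.6) to (3.2, 11.3), a distance of √(5.9² + 1.7²) ≈ 6.1.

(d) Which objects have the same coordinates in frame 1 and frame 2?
none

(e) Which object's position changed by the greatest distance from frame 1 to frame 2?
the orange star

(moved 6.1; next 5.6)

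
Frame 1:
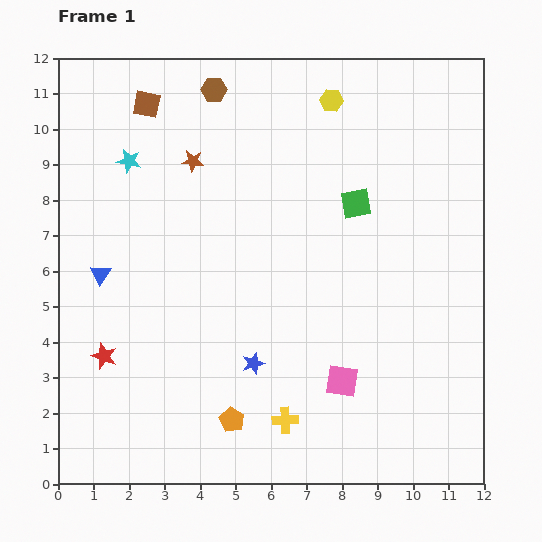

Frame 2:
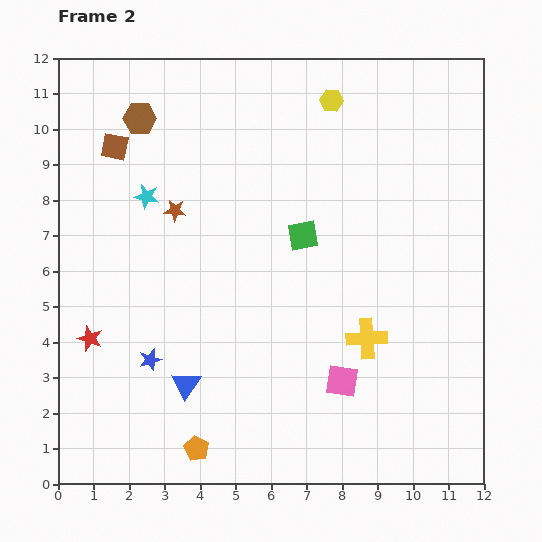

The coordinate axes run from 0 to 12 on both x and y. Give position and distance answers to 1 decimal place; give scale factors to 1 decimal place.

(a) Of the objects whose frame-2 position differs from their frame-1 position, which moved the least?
the red star

(moved 0.6)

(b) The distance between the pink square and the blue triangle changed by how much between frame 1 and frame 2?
-3.0

Distance in frame 1: 7.4. Distance in frame 2: 4.4.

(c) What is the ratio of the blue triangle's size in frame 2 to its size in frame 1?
1.4×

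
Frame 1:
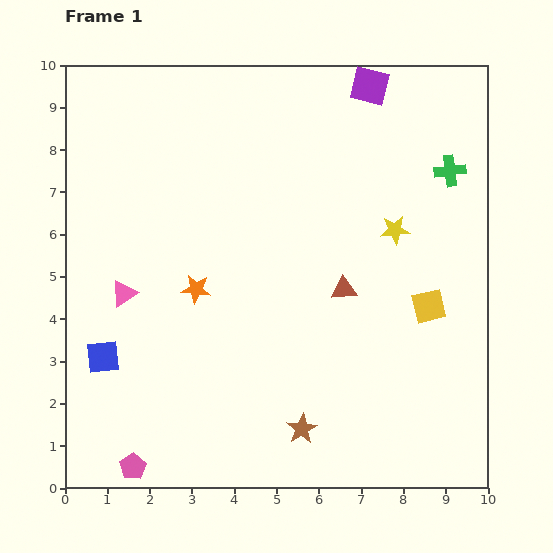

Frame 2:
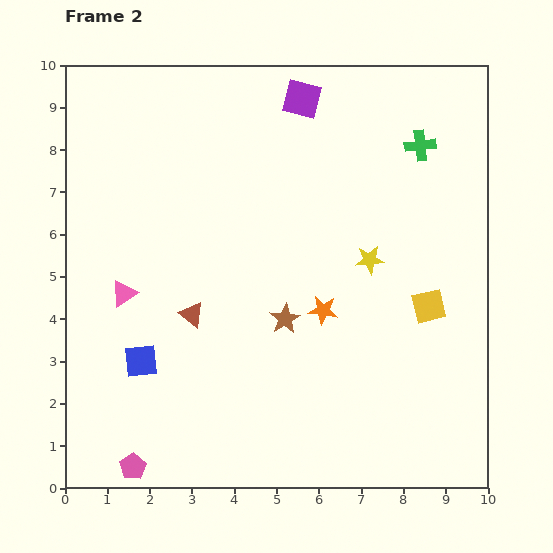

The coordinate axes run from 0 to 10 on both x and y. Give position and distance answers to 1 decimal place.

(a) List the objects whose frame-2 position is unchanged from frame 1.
the pink triangle, the pink pentagon, the yellow square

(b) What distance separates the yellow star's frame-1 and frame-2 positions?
0.9

The yellow star moved from (7.8, 6.1) to (7.2, 5.4), a distance of √(0.6² + 0.7²) ≈ 0.9.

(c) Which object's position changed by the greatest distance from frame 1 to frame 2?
the brown triangle

(moved 3.6; next 3.0)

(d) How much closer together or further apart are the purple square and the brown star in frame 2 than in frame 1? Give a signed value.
-3.1

Distance in frame 1: 8.3. Distance in frame 2: 5.2.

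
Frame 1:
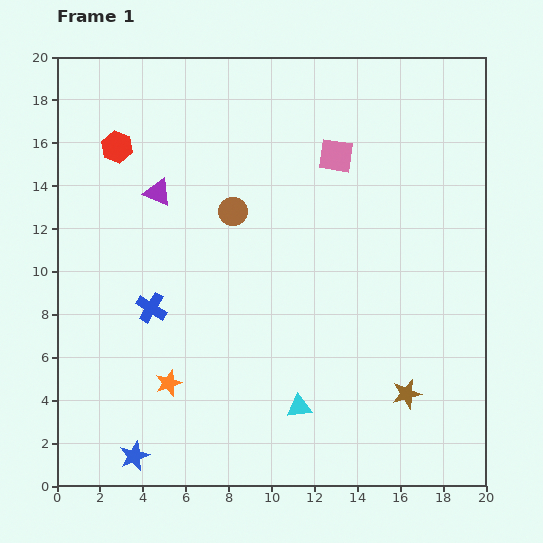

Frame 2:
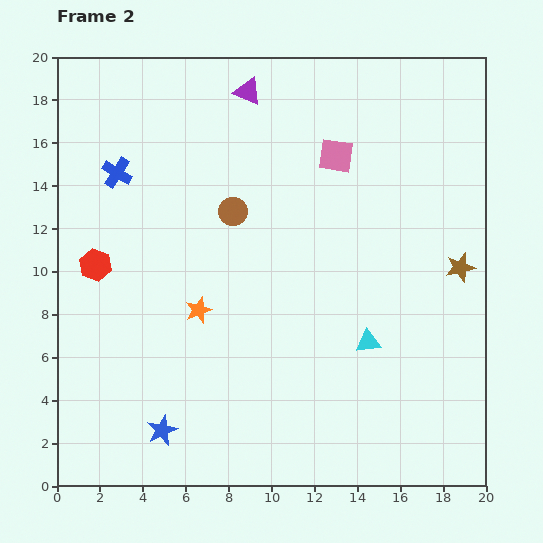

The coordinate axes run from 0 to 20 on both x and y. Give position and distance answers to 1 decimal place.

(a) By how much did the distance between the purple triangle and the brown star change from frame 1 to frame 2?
-2.0

Distance in frame 1: 14.9. Distance in frame 2: 12.9.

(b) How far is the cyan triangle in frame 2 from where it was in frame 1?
4.4

The cyan triangle moved from (11.3, 3.7) to (14.5, 6.7), a distance of √(3.2² + 3.0²) ≈ 4.4.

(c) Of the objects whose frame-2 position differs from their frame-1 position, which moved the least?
the blue star

(moved 1.8)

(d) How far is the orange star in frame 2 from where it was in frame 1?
3.7

The orange star moved from (5.2, 4.8) to (6.6, 8.2), a distance of √(1.4² + 3.4²) ≈ 3.7.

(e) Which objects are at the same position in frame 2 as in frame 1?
the brown circle, the pink square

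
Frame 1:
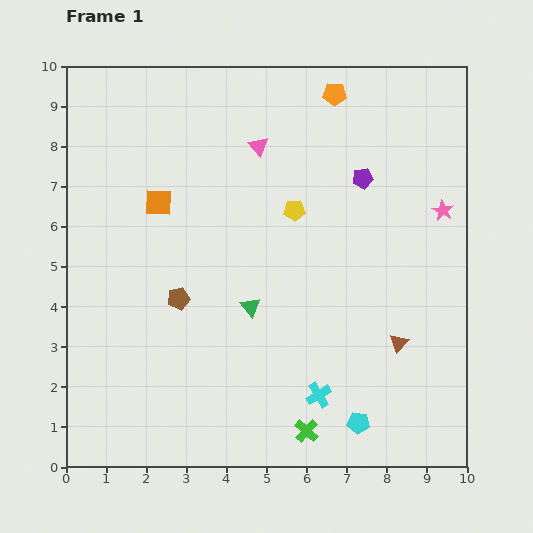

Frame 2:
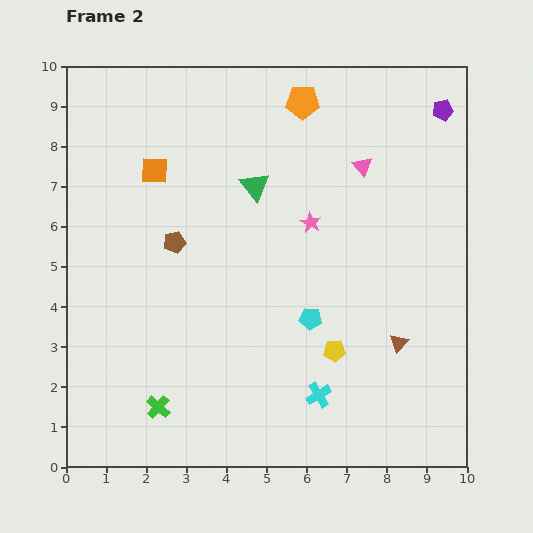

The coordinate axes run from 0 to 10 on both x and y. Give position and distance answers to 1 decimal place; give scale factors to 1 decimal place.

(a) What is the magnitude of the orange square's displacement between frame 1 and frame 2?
0.8

The orange square moved from (2.3, 6.6) to (2.2, 7.4), a distance of √(0.1² + 0.8²) ≈ 0.8.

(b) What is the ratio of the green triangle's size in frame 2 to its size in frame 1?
1.5×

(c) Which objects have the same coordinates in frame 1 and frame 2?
the brown triangle, the cyan cross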